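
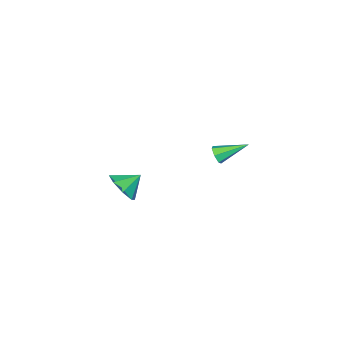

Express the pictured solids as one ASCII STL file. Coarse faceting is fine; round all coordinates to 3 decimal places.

solid 
facet normal 0.769 -0.302 -0.563
outer loop
vertex 5.007 3.173 4.337
vertex 4.405 3.127 3.539
vertex 4.983 3.833 3.95
endloop
endfacet
facet normal 0.041 0.507 0.861
outer loop
vertex 5.007 3.173 4.337
vertex 4.983 3.833 3.95
vertex 3.475 3.493 4.221
endloop
endfacet
facet normal 0.770 -0.303 -0.562
outer loop
vertex 4.983 3.833 3.95
vertex 4.405 3.127 3.539
vertex 4.621 4.079 3.322
endloop
endfacet
facet normal -0.126 0.897 0.424
outer loop
vertex 4.983 3.833 3.95
vertex 4.621 4.079 3.322
vertex 3.475 3.493 4.221
endloop
endfacet
facet normal 0.769 -0.303 -0.563
outer loop
vertex 4.621 4.079 3.322
vertex 4.405 3.127 3.539
vertex 4.132 3.768 2.822
endloop
endfacet
facet normal -0.491 0.869 -0.060
outer loop
vertex 4.621 4.079 3.322
vertex 4.132 3.768 2.822
vertex 3.475 3.493 4.221
endloop
endfacet
facet normal 0.769 -0.302 -0.563
outer loop
vertex 4.132 3.768 2.822
vertex 4.405 3.127 3.539
vertex 3.804 3.081 2.742
endloop
endfacet
facet normal -0.843 0.439 -0.310
outer loop
vertex 4.132 3.768 2.822
vertex 3.804 3.081 2.742
vertex 3.475 3.493 4.221
endloop
endfacet
facet normal 0.769 -0.302 -0.563
outer loop
vertex 3.804 3.081 2.742
vertex 4.405 3.127 3.539
vertex 3.828 2.421 3.129
endloop
endfacet
facet normal -0.974 -0.140 -0.178
outer loop
vertex 3.804 3.081 2.742
vertex 3.828 2.421 3.129
vertex 3.475 3.493 4.221
endloop
endfacet
facet normal 0.769 -0.302 -0.563
outer loop
vertex 3.828 2.421 3.129
vertex 4.405 3.127 3.539
vertex 4.19 2.175 3.756
endloop
endfacet
facet normal -0.808 -0.530 0.259
outer loop
vertex 3.828 2.421 3.129
vertex 4.19 2.175 3.756
vertex 3.475 3.493 4.221
endloop
endfacet
facet normal 0.769 -0.302 -0.563
outer loop
vertex 4.19 2.175 3.756
vertex 4.405 3.127 3.539
vertex 4.679 2.486 4.257
endloop
endfacet
facet normal -0.442 -0.502 0.743
outer loop
vertex 4.19 2.175 3.756
vertex 4.679 2.486 4.257
vertex 3.475 3.493 4.221
endloop
endfacet
facet normal 0.769 -0.302 -0.563
outer loop
vertex 4.679 2.486 4.257
vertex 4.405 3.127 3.539
vertex 5.007 3.173 4.337
endloop
endfacet
facet normal -0.090 -0.073 0.993
outer loop
vertex 4.679 2.486 4.257
vertex 5.007 3.173 4.337
vertex 3.475 3.493 4.221
endloop
endfacet
facet normal 0.703 -0.578 -0.413
outer loop
vertex -1.815 3.297 2.634
vertex -2.233 3.028 2.299
vertex -1.907 3.516 2.171
endloop
endfacet
facet normal 0.462 0.833 0.302
outer loop
vertex -1.815 3.297 2.634
vertex -1.907 3.516 2.171
vertex -3.527 4.092 3.061
endloop
endfacet
facet normal 0.702 -0.578 -0.416
outer loop
vertex -1.907 3.516 2.171
vertex -2.233 3.028 2.299
vertex -2.246 3.368 1.804
endloop
endfacet
facet normal 0.080 0.897 -0.435
outer loop
vertex -1.907 3.516 2.171
vertex -2.246 3.368 1.804
vertex -3.527 4.092 3.061
endloop
endfacet
facet normal 0.704 -0.577 -0.415
outer loop
vertex -2.246 3.368 1.804
vertex -2.233 3.028 2.299
vertex -2.574 2.964 1.809
endloop
endfacet
facet normal -0.512 0.407 -0.756
outer loop
vertex -2.246 3.368 1.804
vertex -2.574 2.964 1.809
vertex -3.527 4.092 3.061
endloop
endfacet
facet normal 0.703 -0.578 -0.414
outer loop
vertex -2.574 2.964 1.809
vertex -2.233 3.028 2.299
vertex -2.646 2.609 2.183
endloop
endfacet
facet normal -0.867 -0.267 -0.420
outer loop
vertex -2.574 2.964 1.809
vertex -2.646 2.609 2.183
vertex -3.527 4.092 3.061
endloop
endfacet
facet normal 0.703 -0.578 -0.415
outer loop
vertex -2.646 2.609 2.183
vertex -2.233 3.028 2.299
vertex -2.407 2.569 2.644
endloop
endfacet
facet normal -0.720 -0.617 0.320
outer loop
vertex -2.646 2.609 2.183
vertex -2.407 2.569 2.644
vertex -3.527 4.092 3.061
endloop
endfacet
facet normal 0.703 -0.578 -0.414
outer loop
vertex -2.407 2.569 2.644
vertex -2.233 3.028 2.299
vertex -2.037 2.875 2.845
endloop
endfacet
facet normal -0.179 -0.380 0.908
outer loop
vertex -2.407 2.569 2.644
vertex -2.037 2.875 2.845
vertex -3.527 4.092 3.061
endloop
endfacet
facet normal 0.704 -0.577 -0.414
outer loop
vertex -2.037 2.875 2.845
vertex -2.233 3.028 2.299
vertex -1.815 3.297 2.634
endloop
endfacet
facet normal 0.348 0.266 0.899
outer loop
vertex -2.037 2.875 2.845
vertex -1.815 3.297 2.634
vertex -3.527 4.092 3.061
endloop
endfacet

endsolid


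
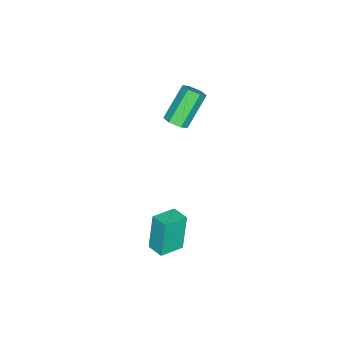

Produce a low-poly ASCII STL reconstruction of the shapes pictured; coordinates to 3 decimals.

solid 
facet normal -0.869 0.453 -0.198
outer loop
vertex 0.226 -2.387 0.748
vertex 0.58 -1.674 0.825
vertex 0.618 -2.393 -0.989
endloop
endfacet
facet normal -0.443 -0.891 -0.097
outer loop
vertex 1.6 -2.906 -0.765
vertex 0.226 -2.387 0.748
vertex 0.618 -2.393 -0.989
endloop
endfacet
facet normal -0.869 0.453 -0.198
outer loop
vertex 0.618 -2.393 -0.989
vertex 0.58 -1.674 0.825
vertex 0.972 -1.68 -0.911
endloop
endfacet
facet normal 0.221 -0.003 -0.975
outer loop
vertex 0.972 -1.68 -0.911
vertex 1.6 -2.906 -0.765
vertex 0.618 -2.393 -0.989
endloop
endfacet
facet normal -0.220 0.004 0.975
outer loop
vertex 0.226 -2.387 0.748
vertex 1.562 -2.187 1.049
vertex 0.58 -1.674 0.825
endloop
endfacet
facet normal -0.443 -0.891 -0.097
outer loop
vertex 1.208 -2.9 0.971
vertex 0.226 -2.387 0.748
vertex 1.6 -2.906 -0.765
endloop
endfacet
facet normal -0.220 0.003 0.975
outer loop
vertex 1.208 -2.9 0.971
vertex 1.562 -2.187 1.049
vertex 0.226 -2.387 0.748
endloop
endfacet
facet normal 0.443 0.891 0.097
outer loop
vertex 0.58 -1.674 0.825
vertex 1.562 -2.187 1.049
vertex 0.972 -1.68 -0.911
endloop
endfacet
facet normal 0.220 -0.004 -0.976
outer loop
vertex 1.954 -2.193 -0.688
vertex 1.6 -2.906 -0.765
vertex 0.972 -1.68 -0.911
endloop
endfacet
facet normal 0.443 0.891 0.097
outer loop
vertex 0.972 -1.68 -0.911
vertex 1.562 -2.187 1.049
vertex 1.954 -2.193 -0.688
endloop
endfacet
facet normal 0.869 -0.453 0.198
outer loop
vertex 1.954 -2.193 -0.688
vertex 1.208 -2.9 0.971
vertex 1.6 -2.906 -0.765
endloop
endfacet
facet normal 0.869 -0.453 0.198
outer loop
vertex 1.562 -2.187 1.049
vertex 1.208 -2.9 0.971
vertex 1.954 -2.193 -0.688
endloop
endfacet
facet normal 0.627 -0.203 -0.752
outer loop
vertex -3.066 -3.55 2.723
vertex -3.411 -3.953 2.544
vertex -3.47 -3.43 2.354
endloop
endfacet
facet normal 0.294 0.956 -0.011
outer loop
vertex -3.066 -3.55 2.723
vertex -3.47 -3.43 2.354
vertex -4.205 -3.183 4.094
endloop
endfacet
facet normal 0.294 0.956 -0.011
outer loop
vertex -4.205 -3.183 4.094
vertex -3.47 -3.43 2.354
vertex -4.609 -3.063 3.726
endloop
endfacet
facet normal -0.626 0.201 0.753
outer loop
vertex -4.205 -3.183 4.094
vertex -4.609 -3.063 3.726
vertex -4.549 -3.587 3.916
endloop
endfacet
facet normal 0.626 -0.203 -0.753
outer loop
vertex -3.47 -3.43 2.354
vertex -3.411 -3.953 2.544
vertex -3.815 -3.834 2.176
endloop
endfacet
facet normal -0.479 0.663 -0.575
outer loop
vertex -3.47 -3.43 2.354
vertex -3.815 -3.834 2.176
vertex -4.609 -3.063 3.726
endloop
endfacet
facet normal -0.479 0.663 -0.575
outer loop
vertex -4.609 -3.063 3.726
vertex -3.815 -3.834 2.176
vertex -4.954 -3.467 3.548
endloop
endfacet
facet normal -0.625 0.202 0.754
outer loop
vertex -4.609 -3.063 3.726
vertex -4.954 -3.467 3.548
vertex -4.549 -3.587 3.916
endloop
endfacet
facet normal 0.626 -0.202 -0.753
outer loop
vertex -3.815 -3.834 2.176
vertex -3.411 -3.953 2.544
vertex -3.755 -4.357 2.366
endloop
endfacet
facet normal -0.773 -0.293 -0.563
outer loop
vertex -3.815 -3.834 2.176
vertex -3.755 -4.357 2.366
vertex -4.954 -3.467 3.548
endloop
endfacet
facet normal -0.773 -0.292 -0.564
outer loop
vertex -4.954 -3.467 3.548
vertex -3.755 -4.357 2.366
vertex -4.894 -3.99 3.737
endloop
endfacet
facet normal -0.626 0.201 0.754
outer loop
vertex -4.954 -3.467 3.548
vertex -4.894 -3.99 3.737
vertex -4.549 -3.587 3.916
endloop
endfacet
facet normal 0.626 -0.201 -0.753
outer loop
vertex -3.755 -4.357 2.366
vertex -3.411 -3.953 2.544
vertex -3.351 -4.477 2.734
endloop
endfacet
facet normal -0.294 -0.956 0.011
outer loop
vertex -3.755 -4.357 2.366
vertex -3.351 -4.477 2.734
vertex -4.894 -3.99 3.737
endloop
endfacet
facet normal -0.294 -0.956 0.011
outer loop
vertex -4.894 -3.99 3.737
vertex -3.351 -4.477 2.734
vertex -4.49 -4.11 4.106
endloop
endfacet
facet normal -0.627 0.203 0.752
outer loop
vertex -4.894 -3.99 3.737
vertex -4.49 -4.11 4.106
vertex -4.549 -3.587 3.916
endloop
endfacet
facet normal 0.625 -0.202 -0.754
outer loop
vertex -3.351 -4.477 2.734
vertex -3.411 -3.953 2.544
vertex -3.006 -4.073 2.912
endloop
endfacet
facet normal 0.479 -0.663 0.575
outer loop
vertex -3.351 -4.477 2.734
vertex -3.006 -4.073 2.912
vertex -4.49 -4.11 4.106
endloop
endfacet
facet normal 0.479 -0.663 0.575
outer loop
vertex -4.49 -4.11 4.106
vertex -3.006 -4.073 2.912
vertex -4.145 -3.706 4.284
endloop
endfacet
facet normal -0.626 0.203 0.753
outer loop
vertex -4.49 -4.11 4.106
vertex -4.145 -3.706 4.284
vertex -4.549 -3.587 3.916
endloop
endfacet
facet normal 0.626 -0.201 -0.754
outer loop
vertex -3.006 -4.073 2.912
vertex -3.411 -3.953 2.544
vertex -3.066 -3.55 2.723
endloop
endfacet
facet normal 0.773 0.292 0.563
outer loop
vertex -3.006 -4.073 2.912
vertex -3.066 -3.55 2.723
vertex -4.145 -3.706 4.284
endloop
endfacet
facet normal 0.772 0.293 0.563
outer loop
vertex -4.145 -3.706 4.284
vertex -3.066 -3.55 2.723
vertex -4.205 -3.183 4.094
endloop
endfacet
facet normal -0.626 0.202 0.753
outer loop
vertex -4.145 -3.706 4.284
vertex -4.205 -3.183 4.094
vertex -4.549 -3.587 3.916
endloop
endfacet

endsolid


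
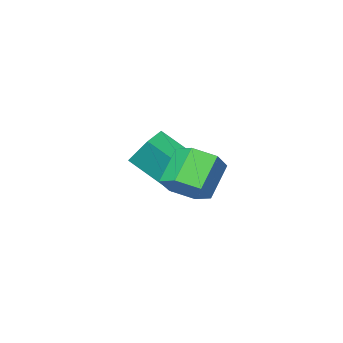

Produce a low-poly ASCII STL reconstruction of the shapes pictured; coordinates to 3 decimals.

solid 
facet normal 0.673 0.376 -0.637
outer loop
vertex 5.186 2.979 1.63
vertex 4.519 3.616 1.301
vertex 5.097 3.858 2.054
endloop
endfacet
facet normal 0.734 -0.233 0.638
outer loop
vertex 5.186 2.979 1.63
vertex 5.097 3.858 2.054
vertex 4.089 2.367 2.669
endloop
endfacet
facet normal 0.734 -0.233 0.638
outer loop
vertex 4.089 2.367 2.669
vertex 5.097 3.858 2.054
vertex 3.999 3.246 3.093
endloop
endfacet
facet normal -0.673 -0.376 0.637
outer loop
vertex 4.089 2.367 2.669
vertex 3.999 3.246 3.093
vertex 3.421 3.004 2.339
endloop
endfacet
facet normal 0.673 0.376 -0.637
outer loop
vertex 5.097 3.858 2.054
vertex 4.519 3.616 1.301
vertex 4.429 4.495 1.725
endloop
endfacet
facet normal 0.288 0.660 0.693
outer loop
vertex 5.097 3.858 2.054
vertex 4.429 4.495 1.725
vertex 3.999 3.246 3.093
endloop
endfacet
facet normal 0.288 0.661 0.693
outer loop
vertex 3.999 3.246 3.093
vertex 4.429 4.495 1.725
vertex 3.332 3.883 2.763
endloop
endfacet
facet normal -0.674 -0.375 0.637
outer loop
vertex 3.999 3.246 3.093
vertex 3.332 3.883 2.763
vertex 3.421 3.004 2.339
endloop
endfacet
facet normal 0.673 0.376 -0.637
outer loop
vertex 4.429 4.495 1.725
vertex 4.519 3.616 1.301
vertex 3.851 4.253 0.971
endloop
endfacet
facet normal -0.446 0.893 0.055
outer loop
vertex 4.429 4.495 1.725
vertex 3.851 4.253 0.971
vertex 3.332 3.883 2.763
endloop
endfacet
facet normal -0.446 0.893 0.055
outer loop
vertex 3.332 3.883 2.763
vertex 3.851 4.253 0.971
vertex 2.754 3.641 2.01
endloop
endfacet
facet normal -0.673 -0.376 0.637
outer loop
vertex 3.332 3.883 2.763
vertex 2.754 3.641 2.01
vertex 3.421 3.004 2.339
endloop
endfacet
facet normal 0.673 0.376 -0.637
outer loop
vertex 3.851 4.253 0.971
vertex 4.519 3.616 1.301
vertex 3.941 3.374 0.547
endloop
endfacet
facet normal -0.734 0.233 -0.638
outer loop
vertex 3.851 4.253 0.971
vertex 3.941 3.374 0.547
vertex 2.754 3.641 2.01
endloop
endfacet
facet normal -0.734 0.233 -0.638
outer loop
vertex 2.754 3.641 2.01
vertex 3.941 3.374 0.547
vertex 2.843 2.762 1.586
endloop
endfacet
facet normal -0.673 -0.376 0.637
outer loop
vertex 2.754 3.641 2.01
vertex 2.843 2.762 1.586
vertex 3.421 3.004 2.339
endloop
endfacet
facet normal 0.674 0.375 -0.637
outer loop
vertex 3.941 3.374 0.547
vertex 4.519 3.616 1.301
vertex 4.608 2.737 0.877
endloop
endfacet
facet normal -0.288 -0.661 -0.693
outer loop
vertex 3.941 3.374 0.547
vertex 4.608 2.737 0.877
vertex 2.843 2.762 1.586
endloop
endfacet
facet normal -0.288 -0.660 -0.694
outer loop
vertex 2.843 2.762 1.586
vertex 4.608 2.737 0.877
vertex 3.511 2.125 1.915
endloop
endfacet
facet normal -0.673 -0.376 0.637
outer loop
vertex 2.843 2.762 1.586
vertex 3.511 2.125 1.915
vertex 3.421 3.004 2.339
endloop
endfacet
facet normal 0.673 0.376 -0.637
outer loop
vertex 4.608 2.737 0.877
vertex 4.519 3.616 1.301
vertex 5.186 2.979 1.63
endloop
endfacet
facet normal 0.446 -0.893 -0.055
outer loop
vertex 4.608 2.737 0.877
vertex 5.186 2.979 1.63
vertex 3.511 2.125 1.915
endloop
endfacet
facet normal 0.446 -0.893 -0.055
outer loop
vertex 3.511 2.125 1.915
vertex 5.186 2.979 1.63
vertex 4.089 2.367 2.669
endloop
endfacet
facet normal -0.673 -0.376 0.637
outer loop
vertex 3.511 2.125 1.915
vertex 4.089 2.367 2.669
vertex 3.421 3.004 2.339
endloop
endfacet
facet normal -0.880 -0.466 0.096
outer loop
vertex 2.733 -0.724 1.902
vertex 1.786 0.807 0.655
vertex 3.048 -1.587 0.604
endloop
endfacet
facet normal 0.433 -0.699 0.570
outer loop
vertex 3.954 -1.107 0.505
vertex 2.733 -0.724 1.902
vertex 3.048 -1.587 0.604
endloop
endfacet
facet normal -0.880 -0.466 0.096
outer loop
vertex 3.048 -1.587 0.604
vertex 1.786 0.807 0.655
vertex 2.101 -0.055 -0.643
endloop
endfacet
facet normal 0.198 -0.542 -0.817
outer loop
vertex 2.101 -0.055 -0.643
vertex 3.954 -1.107 0.505
vertex 3.048 -1.587 0.604
endloop
endfacet
facet normal -0.198 0.542 0.816
outer loop
vertex 2.733 -0.724 1.902
vertex 2.692 1.287 0.556
vertex 1.786 0.807 0.655
endloop
endfacet
facet normal 0.432 -0.699 0.569
outer loop
vertex 3.639 -0.245 1.803
vertex 2.733 -0.724 1.902
vertex 3.954 -1.107 0.505
endloop
endfacet
facet normal -0.198 0.542 0.817
outer loop
vertex 3.639 -0.245 1.803
vertex 2.692 1.287 0.556
vertex 2.733 -0.724 1.902
endloop
endfacet
facet normal -0.433 0.699 -0.569
outer loop
vertex 1.786 0.807 0.655
vertex 2.692 1.287 0.556
vertex 2.101 -0.055 -0.643
endloop
endfacet
facet normal 0.198 -0.543 -0.816
outer loop
vertex 3.007 0.424 -0.742
vertex 3.954 -1.107 0.505
vertex 2.101 -0.055 -0.643
endloop
endfacet
facet normal -0.432 0.699 -0.570
outer loop
vertex 2.101 -0.055 -0.643
vertex 2.692 1.287 0.556
vertex 3.007 0.424 -0.742
endloop
endfacet
facet normal 0.880 0.466 -0.096
outer loop
vertex 3.007 0.424 -0.742
vertex 3.639 -0.245 1.803
vertex 3.954 -1.107 0.505
endloop
endfacet
facet normal 0.880 0.466 -0.096
outer loop
vertex 2.692 1.287 0.556
vertex 3.639 -0.245 1.803
vertex 3.007 0.424 -0.742
endloop
endfacet

endsolid


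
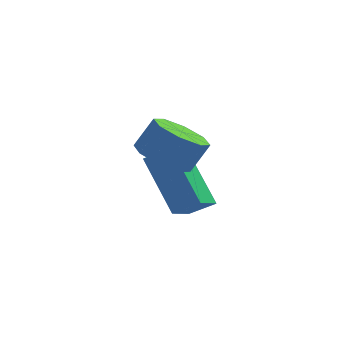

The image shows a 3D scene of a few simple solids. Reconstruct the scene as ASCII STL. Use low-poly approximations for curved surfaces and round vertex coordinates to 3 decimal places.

solid 
facet normal -0.390 0.590 0.707
outer loop
vertex -3.717 -1.611 2.286
vertex -2.946 -1.609 2.71
vertex -3.245 -0.263 1.421
endloop
endfacet
facet normal -0.876 -0.002 -0.481
outer loop
vertex -2.434 -1.491 -0.05
vertex -3.717 -1.611 2.286
vertex -3.245 -0.263 1.421
endloop
endfacet
facet normal -0.389 0.590 0.707
outer loop
vertex -3.245 -0.263 1.421
vertex -2.946 -1.609 2.71
vertex -2.474 -0.261 1.844
endloop
endfacet
facet normal 0.282 0.807 -0.518
outer loop
vertex -2.474 -0.261 1.844
vertex -2.434 -1.491 -0.05
vertex -3.245 -0.263 1.421
endloop
endfacet
facet normal -0.283 -0.807 0.518
outer loop
vertex -3.717 -1.611 2.286
vertex -2.135 -2.837 1.239
vertex -2.946 -1.609 2.71
endloop
endfacet
facet normal -0.876 -0.002 -0.481
outer loop
vertex -2.906 -2.839 0.816
vertex -3.717 -1.611 2.286
vertex -2.434 -1.491 -0.05
endloop
endfacet
facet normal -0.282 -0.807 0.518
outer loop
vertex -2.906 -2.839 0.816
vertex -2.135 -2.837 1.239
vertex -3.717 -1.611 2.286
endloop
endfacet
facet normal 0.877 0.002 0.481
outer loop
vertex -2.946 -1.609 2.71
vertex -2.135 -2.837 1.239
vertex -2.474 -0.261 1.844
endloop
endfacet
facet normal 0.283 0.807 -0.518
outer loop
vertex -1.663 -1.489 0.374
vertex -2.434 -1.491 -0.05
vertex -2.474 -0.261 1.844
endloop
endfacet
facet normal 0.876 0.002 0.482
outer loop
vertex -2.474 -0.261 1.844
vertex -2.135 -2.837 1.239
vertex -1.663 -1.489 0.374
endloop
endfacet
facet normal 0.390 -0.590 -0.707
outer loop
vertex -1.663 -1.489 0.374
vertex -2.906 -2.839 0.816
vertex -2.434 -1.491 -0.05
endloop
endfacet
facet normal 0.389 -0.590 -0.707
outer loop
vertex -2.135 -2.837 1.239
vertex -2.906 -2.839 0.816
vertex -1.663 -1.489 0.374
endloop
endfacet
facet normal -0.498 -0.219 -0.839
outer loop
vertex -2.417 -3.344 2.799
vertex -3.177 -3.156 3.201
vertex -2.59 -2.697 2.733
endloop
endfacet
facet normal 0.828 0.167 -0.535
outer loop
vertex -2.417 -3.344 2.799
vertex -2.59 -2.697 2.733
vertex -1.884 -3.112 3.697
endloop
endfacet
facet normal 0.828 0.165 -0.535
outer loop
vertex -1.884 -3.112 3.697
vertex -2.59 -2.697 2.733
vertex -2.056 -2.464 3.631
endloop
endfacet
facet normal 0.498 0.218 0.839
outer loop
vertex -1.884 -3.112 3.697
vertex -2.056 -2.464 3.631
vertex -2.643 -2.924 4.099
endloop
endfacet
facet normal -0.499 -0.217 -0.839
outer loop
vertex -2.59 -2.697 2.733
vertex -3.177 -3.156 3.201
vertex -3.106 -2.318 2.942
endloop
endfacet
facet normal 0.405 0.798 -0.448
outer loop
vertex -2.59 -2.697 2.733
vertex -3.106 -2.318 2.942
vertex -2.056 -2.464 3.631
endloop
endfacet
facet normal 0.404 0.799 -0.446
outer loop
vertex -2.056 -2.464 3.631
vertex -3.106 -2.318 2.942
vertex -2.573 -2.086 3.84
endloop
endfacet
facet normal 0.498 0.218 0.839
outer loop
vertex -2.056 -2.464 3.631
vertex -2.573 -2.086 3.84
vertex -2.643 -2.924 4.099
endloop
endfacet
facet normal -0.499 -0.217 -0.839
outer loop
vertex -3.106 -2.318 2.942
vertex -3.177 -3.156 3.201
vertex -3.664 -2.43 3.303
endloop
endfacet
facet normal -0.256 0.962 -0.097
outer loop
vertex -3.106 -2.318 2.942
vertex -3.664 -2.43 3.303
vertex -2.573 -2.086 3.84
endloop
endfacet
facet normal -0.256 0.962 -0.096
outer loop
vertex -2.573 -2.086 3.84
vertex -3.664 -2.43 3.303
vertex -3.13 -2.198 4.201
endloop
endfacet
facet normal 0.500 0.217 0.838
outer loop
vertex -2.573 -2.086 3.84
vertex -3.13 -2.198 4.201
vertex -2.643 -2.924 4.099
endloop
endfacet
facet normal -0.498 -0.216 -0.840
outer loop
vertex -3.664 -2.43 3.303
vertex -3.177 -3.156 3.201
vertex -3.936 -2.968 3.603
endloop
endfacet
facet normal -0.767 0.561 0.311
outer loop
vertex -3.664 -2.43 3.303
vertex -3.936 -2.968 3.603
vertex -3.13 -2.198 4.201
endloop
endfacet
facet normal -0.767 0.562 0.310
outer loop
vertex -3.13 -2.198 4.201
vertex -3.936 -2.968 3.603
vertex -3.403 -2.736 4.501
endloop
endfacet
facet normal 0.498 0.216 0.840
outer loop
vertex -3.13 -2.198 4.201
vertex -3.403 -2.736 4.501
vertex -2.643 -2.924 4.099
endloop
endfacet
facet normal -0.498 -0.218 -0.839
outer loop
vertex -3.936 -2.968 3.603
vertex -3.177 -3.156 3.201
vertex -3.764 -3.616 3.669
endloop
endfacet
facet normal -0.829 -0.166 0.535
outer loop
vertex -3.936 -2.968 3.603
vertex -3.764 -3.616 3.669
vertex -3.403 -2.736 4.501
endloop
endfacet
facet normal -0.828 -0.167 0.536
outer loop
vertex -3.403 -2.736 4.501
vertex -3.764 -3.616 3.669
vertex -3.23 -3.383 4.567
endloop
endfacet
facet normal 0.498 0.219 0.839
outer loop
vertex -3.403 -2.736 4.501
vertex -3.23 -3.383 4.567
vertex -2.643 -2.924 4.099
endloop
endfacet
facet normal -0.498 -0.218 -0.839
outer loop
vertex -3.764 -3.616 3.669
vertex -3.177 -3.156 3.201
vertex -3.247 -3.994 3.46
endloop
endfacet
facet normal -0.403 -0.799 0.447
outer loop
vertex -3.764 -3.616 3.669
vertex -3.247 -3.994 3.46
vertex -3.23 -3.383 4.567
endloop
endfacet
facet normal -0.405 -0.798 0.447
outer loop
vertex -3.23 -3.383 4.567
vertex -3.247 -3.994 3.46
vertex -2.714 -3.762 4.358
endloop
endfacet
facet normal 0.499 0.217 0.839
outer loop
vertex -3.23 -3.383 4.567
vertex -2.714 -3.762 4.358
vertex -2.643 -2.924 4.099
endloop
endfacet
facet normal -0.500 -0.217 -0.838
outer loop
vertex -3.247 -3.994 3.46
vertex -3.177 -3.156 3.201
vertex -2.69 -3.882 3.099
endloop
endfacet
facet normal 0.256 -0.962 0.097
outer loop
vertex -3.247 -3.994 3.46
vertex -2.69 -3.882 3.099
vertex -2.714 -3.762 4.358
endloop
endfacet
facet normal 0.256 -0.962 0.097
outer loop
vertex -2.714 -3.762 4.358
vertex -2.69 -3.882 3.099
vertex -2.156 -3.65 3.997
endloop
endfacet
facet normal 0.499 0.217 0.839
outer loop
vertex -2.714 -3.762 4.358
vertex -2.156 -3.65 3.997
vertex -2.643 -2.924 4.099
endloop
endfacet
facet normal -0.498 -0.216 -0.840
outer loop
vertex -2.69 -3.882 3.099
vertex -3.177 -3.156 3.201
vertex -2.417 -3.344 2.799
endloop
endfacet
facet normal 0.767 -0.562 -0.311
outer loop
vertex -2.69 -3.882 3.099
vertex -2.417 -3.344 2.799
vertex -2.156 -3.65 3.997
endloop
endfacet
facet normal 0.767 -0.561 -0.310
outer loop
vertex -2.156 -3.65 3.997
vertex -2.417 -3.344 2.799
vertex -1.884 -3.112 3.697
endloop
endfacet
facet normal 0.498 0.216 0.840
outer loop
vertex -2.156 -3.65 3.997
vertex -1.884 -3.112 3.697
vertex -2.643 -2.924 4.099
endloop
endfacet

endsolid


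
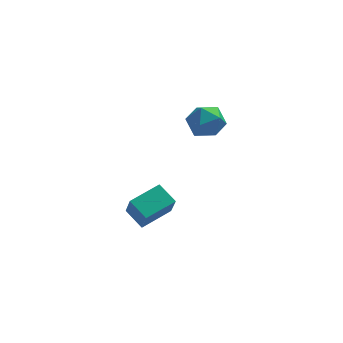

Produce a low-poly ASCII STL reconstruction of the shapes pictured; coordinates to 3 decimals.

solid 
facet normal 0.404 0.006 0.915
outer loop
vertex 1.622 -1.316 2.188
vertex 0.992 -1.718 2.469
vertex 1.628 -2.115 2.191
endloop
endfacet
facet normal 0.911 0.008 0.412
outer loop
vertex 1.622 -1.316 2.188
vertex 1.628 -2.115 2.191
vertex 1.91 -1.716 1.559
endloop
endfacet
facet normal 0.813 0.583 0.001
outer loop
vertex 1.622 -1.316 2.188
vertex 1.91 -1.716 1.559
vertex 1.449 -1.073 1.446
endloop
endfacet
facet normal 0.246 0.937 0.249
outer loop
vertex 1.622 -1.316 2.188
vertex 1.449 -1.073 1.446
vertex 0.882 -1.074 2.009
endloop
endfacet
facet normal -0.007 0.580 0.814
outer loop
vertex 1.622 -1.316 2.188
vertex 0.882 -1.074 2.009
vertex 0.992 -1.718 2.469
endloop
endfacet
facet normal 0.821 -0.572 0.005
outer loop
vertex 1.91 -1.716 1.559
vertex 1.628 -2.115 2.191
vertex 1.458 -2.366 1.451
endloop
endfacet
facet normal -0.000 -0.574 0.819
outer loop
vertex 1.628 -2.115 2.191
vertex 0.992 -1.718 2.469
vertex 0.891 -2.367 2.014
endloop
endfacet
facet normal -0.667 0.355 0.656
outer loop
vertex 0.992 -1.718 2.469
vertex 0.882 -1.074 2.009
vertex 0.43 -1.724 1.901
endloop
endfacet
facet normal -0.257 0.932 -0.257
outer loop
vertex 0.882 -1.074 2.009
vertex 1.449 -1.073 1.446
vertex 0.712 -1.325 1.269
endloop
endfacet
facet normal 0.662 0.359 -0.658
outer loop
vertex 1.449 -1.073 1.446
vertex 1.91 -1.716 1.559
vertex 1.348 -1.722 0.991
endloop
endfacet
facet normal -0.246 -0.937 -0.249
outer loop
vertex 0.718 -2.124 1.272
vertex 1.458 -2.366 1.451
vertex 0.891 -2.367 2.014
endloop
endfacet
facet normal -0.813 -0.583 -0.001
outer loop
vertex 0.718 -2.124 1.272
vertex 0.891 -2.367 2.014
vertex 0.43 -1.724 1.901
endloop
endfacet
facet normal -0.911 -0.008 -0.412
outer loop
vertex 0.718 -2.124 1.272
vertex 0.43 -1.724 1.901
vertex 0.712 -1.325 1.269
endloop
endfacet
facet normal -0.404 -0.006 -0.915
outer loop
vertex 0.718 -2.124 1.272
vertex 0.712 -1.325 1.269
vertex 1.348 -1.722 0.991
endloop
endfacet
facet normal 0.007 -0.580 -0.814
outer loop
vertex 0.718 -2.124 1.272
vertex 1.348 -1.722 0.991
vertex 1.458 -2.366 1.451
endloop
endfacet
facet normal 0.257 -0.932 0.257
outer loop
vertex 0.891 -2.367 2.014
vertex 1.458 -2.366 1.451
vertex 1.628 -2.115 2.191
endloop
endfacet
facet normal -0.662 -0.359 0.658
outer loop
vertex 0.43 -1.724 1.901
vertex 0.891 -2.367 2.014
vertex 0.992 -1.718 2.469
endloop
endfacet
facet normal -0.821 0.572 -0.005
outer loop
vertex 0.712 -1.325 1.269
vertex 0.43 -1.724 1.901
vertex 0.882 -1.074 2.009
endloop
endfacet
facet normal 0.000 0.574 -0.819
outer loop
vertex 1.348 -1.722 0.991
vertex 0.712 -1.325 1.269
vertex 1.449 -1.073 1.446
endloop
endfacet
facet normal 0.667 -0.355 -0.656
outer loop
vertex 1.458 -2.366 1.451
vertex 1.348 -1.722 0.991
vertex 1.91 -1.716 1.559
endloop
endfacet
facet normal -0.568 0.687 0.453
outer loop
vertex -1.617 -2.269 -2.128
vertex -0.5 -1.521 -1.863
vertex -1.75 -1.713 -3.137
endloop
endfacet
facet normal -0.815 -0.546 -0.193
outer loop
vertex -1.2 -2.379 -3.577
vertex -1.617 -2.269 -2.128
vertex -1.75 -1.713 -3.137
endloop
endfacet
facet normal -0.568 0.687 0.454
outer loop
vertex -1.75 -1.713 -3.137
vertex -0.5 -1.521 -1.863
vertex -0.634 -0.965 -2.872
endloop
endfacet
facet normal -0.115 0.480 -0.870
outer loop
vertex -0.634 -0.965 -2.872
vertex -1.2 -2.379 -3.577
vertex -1.75 -1.713 -3.137
endloop
endfacet
facet normal 0.115 -0.480 0.870
outer loop
vertex -1.617 -2.269 -2.128
vertex 0.05 -2.187 -2.303
vertex -0.5 -1.521 -1.863
endloop
endfacet
facet normal -0.815 -0.547 -0.193
outer loop
vertex -1.066 -2.935 -2.568
vertex -1.617 -2.269 -2.128
vertex -1.2 -2.379 -3.577
endloop
endfacet
facet normal 0.115 -0.480 0.870
outer loop
vertex -1.066 -2.935 -2.568
vertex 0.05 -2.187 -2.303
vertex -1.617 -2.269 -2.128
endloop
endfacet
facet normal 0.815 0.546 0.193
outer loop
vertex -0.5 -1.521 -1.863
vertex 0.05 -2.187 -2.303
vertex -0.634 -0.965 -2.872
endloop
endfacet
facet normal -0.115 0.480 -0.870
outer loop
vertex -0.083 -1.631 -3.312
vertex -1.2 -2.379 -3.577
vertex -0.634 -0.965 -2.872
endloop
endfacet
facet normal 0.815 0.546 0.194
outer loop
vertex -0.634 -0.965 -2.872
vertex 0.05 -2.187 -2.303
vertex -0.083 -1.631 -3.312
endloop
endfacet
facet normal 0.568 -0.687 -0.454
outer loop
vertex -0.083 -1.631 -3.312
vertex -1.066 -2.935 -2.568
vertex -1.2 -2.379 -3.577
endloop
endfacet
facet normal 0.568 -0.687 -0.453
outer loop
vertex 0.05 -2.187 -2.303
vertex -1.066 -2.935 -2.568
vertex -0.083 -1.631 -3.312
endloop
endfacet

endsolid


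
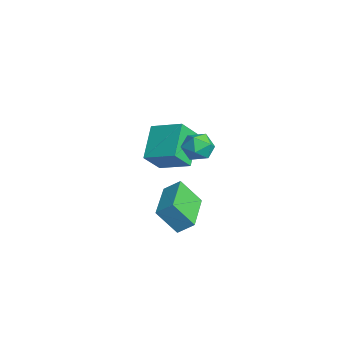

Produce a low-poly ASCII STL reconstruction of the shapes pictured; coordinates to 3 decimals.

solid 
facet normal 0.159 0.870 0.466
outer loop
vertex -0.329 2.162 2.749
vertex -0.586 1.847 3.425
vertex 0.179 1.808 3.237
endloop
endfacet
facet normal 0.618 0.783 -0.075
outer loop
vertex -0.329 2.162 2.749
vertex 0.179 1.808 3.237
vertex 0.233 1.691 2.459
endloop
endfacet
facet normal 0.238 0.699 -0.674
outer loop
vertex -0.329 2.162 2.749
vertex 0.233 1.691 2.459
vertex -0.498 1.658 2.166
endloop
endfacet
facet normal -0.455 0.735 -0.503
outer loop
vertex -0.329 2.162 2.749
vertex -0.498 1.658 2.166
vertex -1.004 1.754 2.763
endloop
endfacet
facet normal -0.504 0.840 0.200
outer loop
vertex -0.329 2.162 2.749
vertex -1.004 1.754 2.763
vertex -0.586 1.847 3.425
endloop
endfacet
facet normal 0.983 0.181 0.041
outer loop
vertex 0.233 1.691 2.459
vertex 0.179 1.808 3.237
vertex 0.324 1.086 2.957
endloop
endfacet
facet normal 0.241 0.324 0.915
outer loop
vertex 0.179 1.808 3.237
vertex -0.586 1.847 3.425
vertex -0.182 1.182 3.554
endloop
endfacet
facet normal -0.830 0.275 0.485
outer loop
vertex -0.586 1.847 3.425
vertex -1.004 1.754 2.763
vertex -0.913 1.149 3.261
endloop
endfacet
facet normal -0.751 0.102 -0.653
outer loop
vertex -1.004 1.754 2.763
vertex -0.498 1.658 2.166
vertex -0.859 1.032 2.483
endloop
endfacet
facet normal 0.370 0.045 -0.928
outer loop
vertex -0.498 1.658 2.166
vertex 0.233 1.691 2.459
vertex -0.094 0.993 2.295
endloop
endfacet
facet normal 0.455 -0.735 0.503
outer loop
vertex -0.351 0.678 2.971
vertex 0.324 1.086 2.957
vertex -0.182 1.182 3.554
endloop
endfacet
facet normal -0.238 -0.699 0.674
outer loop
vertex -0.351 0.678 2.971
vertex -0.182 1.182 3.554
vertex -0.913 1.149 3.261
endloop
endfacet
facet normal -0.618 -0.783 0.075
outer loop
vertex -0.351 0.678 2.971
vertex -0.913 1.149 3.261
vertex -0.859 1.032 2.483
endloop
endfacet
facet normal -0.159 -0.870 -0.466
outer loop
vertex -0.351 0.678 2.971
vertex -0.859 1.032 2.483
vertex -0.094 0.993 2.295
endloop
endfacet
facet normal 0.504 -0.840 -0.200
outer loop
vertex -0.351 0.678 2.971
vertex -0.094 0.993 2.295
vertex 0.324 1.086 2.957
endloop
endfacet
facet normal 0.751 -0.102 0.653
outer loop
vertex -0.182 1.182 3.554
vertex 0.324 1.086 2.957
vertex 0.179 1.808 3.237
endloop
endfacet
facet normal -0.370 -0.045 0.928
outer loop
vertex -0.913 1.149 3.261
vertex -0.182 1.182 3.554
vertex -0.586 1.847 3.425
endloop
endfacet
facet normal -0.983 -0.181 -0.041
outer loop
vertex -0.859 1.032 2.483
vertex -0.913 1.149 3.261
vertex -1.004 1.754 2.763
endloop
endfacet
facet normal -0.241 -0.324 -0.915
outer loop
vertex -0.094 0.993 2.295
vertex -0.859 1.032 2.483
vertex -0.498 1.658 2.166
endloop
endfacet
facet normal 0.830 -0.275 -0.485
outer loop
vertex 0.324 1.086 2.957
vertex -0.094 0.993 2.295
vertex 0.233 1.691 2.459
endloop
endfacet
facet normal -0.646 -0.682 -0.341
outer loop
vertex -2.266 -0.376 1.369
vertex -3.607 0.355 2.448
vertex -2.607 0.433 0.397
endloop
endfacet
facet normal 0.717 -0.391 -0.577
outer loop
vertex -1.593 1.505 0.932
vertex -2.266 -0.376 1.369
vertex -2.607 0.433 0.397
endloop
endfacet
facet normal -0.646 -0.683 -0.341
outer loop
vertex -2.607 0.433 0.397
vertex -3.607 0.355 2.448
vertex -3.949 1.164 1.476
endloop
endfacet
facet normal -0.261 0.617 -0.742
outer loop
vertex -3.949 1.164 1.476
vertex -1.593 1.505 0.932
vertex -2.607 0.433 0.397
endloop
endfacet
facet normal 0.261 -0.617 0.742
outer loop
vertex -2.266 -0.376 1.369
vertex -2.593 1.427 2.983
vertex -3.607 0.355 2.448
endloop
endfacet
facet normal 0.717 -0.391 -0.577
outer loop
vertex -1.251 0.696 1.904
vertex -2.266 -0.376 1.369
vertex -1.593 1.505 0.932
endloop
endfacet
facet normal 0.261 -0.617 0.742
outer loop
vertex -1.251 0.696 1.904
vertex -2.593 1.427 2.983
vertex -2.266 -0.376 1.369
endloop
endfacet
facet normal -0.717 0.390 0.577
outer loop
vertex -3.607 0.355 2.448
vertex -2.593 1.427 2.983
vertex -3.949 1.164 1.476
endloop
endfacet
facet normal -0.261 0.617 -0.742
outer loop
vertex -2.934 2.236 2.011
vertex -1.593 1.505 0.932
vertex -3.949 1.164 1.476
endloop
endfacet
facet normal -0.717 0.391 0.577
outer loop
vertex -3.949 1.164 1.476
vertex -2.593 1.427 2.983
vertex -2.934 2.236 2.011
endloop
endfacet
facet normal 0.646 0.683 0.341
outer loop
vertex -2.934 2.236 2.011
vertex -1.251 0.696 1.904
vertex -1.593 1.505 0.932
endloop
endfacet
facet normal 0.646 0.683 0.341
outer loop
vertex -2.593 1.427 2.983
vertex -1.251 0.696 1.904
vertex -2.934 2.236 2.011
endloop
endfacet
facet normal -0.903 0.429 0.029
outer loop
vertex 0.423 -0.287 1.065
vertex 0.738 0.339 1.614
vertex 0.77 0.518 -0.052
endloop
endfacet
facet normal -0.354 -0.703 -0.617
outer loop
vertex 2.702 -0.399 -0.114
vertex 0.423 -0.287 1.065
vertex 0.77 0.518 -0.052
endloop
endfacet
facet normal -0.903 0.428 0.029
outer loop
vertex 0.77 0.518 -0.052
vertex 0.738 0.339 1.614
vertex 1.084 1.144 0.497
endloop
endfacet
facet normal 0.244 0.567 -0.786
outer loop
vertex 1.084 1.144 0.497
vertex 2.702 -0.399 -0.114
vertex 0.77 0.518 -0.052
endloop
endfacet
facet normal -0.244 -0.567 0.787
outer loop
vertex 0.423 -0.287 1.065
vertex 2.67 -0.578 1.552
vertex 0.738 0.339 1.614
endloop
endfacet
facet normal -0.354 -0.704 -0.617
outer loop
vertex 2.356 -1.204 1.003
vertex 0.423 -0.287 1.065
vertex 2.702 -0.399 -0.114
endloop
endfacet
facet normal -0.244 -0.567 0.786
outer loop
vertex 2.356 -1.204 1.003
vertex 2.67 -0.578 1.552
vertex 0.423 -0.287 1.065
endloop
endfacet
facet normal 0.354 0.703 0.617
outer loop
vertex 0.738 0.339 1.614
vertex 2.67 -0.578 1.552
vertex 1.084 1.144 0.497
endloop
endfacet
facet normal 0.244 0.567 -0.787
outer loop
vertex 3.017 0.227 0.435
vertex 2.702 -0.399 -0.114
vertex 1.084 1.144 0.497
endloop
endfacet
facet normal 0.353 0.703 0.617
outer loop
vertex 1.084 1.144 0.497
vertex 2.67 -0.578 1.552
vertex 3.017 0.227 0.435
endloop
endfacet
facet normal 0.903 -0.429 -0.029
outer loop
vertex 3.017 0.227 0.435
vertex 2.356 -1.204 1.003
vertex 2.702 -0.399 -0.114
endloop
endfacet
facet normal 0.903 -0.428 -0.028
outer loop
vertex 2.67 -0.578 1.552
vertex 2.356 -1.204 1.003
vertex 3.017 0.227 0.435
endloop
endfacet

endsolid


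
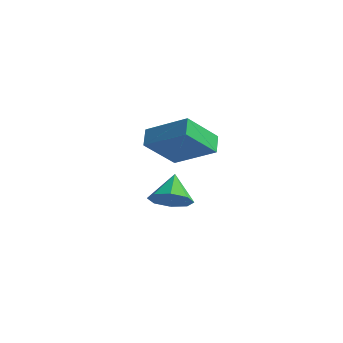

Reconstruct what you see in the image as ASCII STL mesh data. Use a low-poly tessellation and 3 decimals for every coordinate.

solid 
facet normal -0.476 0.638 0.605
outer loop
vertex 3.376 -2.576 4.588
vertex 3.677 -1.101 3.271
vertex 1.575 -3.039 3.658
endloop
endfacet
facet normal -0.151 -0.737 0.659
outer loop
vertex 2.023 -3.639 3.089
vertex 3.376 -2.576 4.588
vertex 1.575 -3.039 3.658
endloop
endfacet
facet normal -0.477 0.638 0.605
outer loop
vertex 1.575 -3.039 3.658
vertex 3.677 -1.101 3.271
vertex 1.876 -1.565 2.341
endloop
endfacet
facet normal -0.866 -0.223 -0.447
outer loop
vertex 1.876 -1.565 2.341
vertex 2.023 -3.639 3.089
vertex 1.575 -3.039 3.658
endloop
endfacet
facet normal 0.866 0.223 0.447
outer loop
vertex 3.376 -2.576 4.588
vertex 4.125 -1.701 2.702
vertex 3.677 -1.101 3.271
endloop
endfacet
facet normal -0.150 -0.738 0.658
outer loop
vertex 3.824 -3.175 4.019
vertex 3.376 -2.576 4.588
vertex 2.023 -3.639 3.089
endloop
endfacet
facet normal 0.866 0.223 0.447
outer loop
vertex 3.824 -3.175 4.019
vertex 4.125 -1.701 2.702
vertex 3.376 -2.576 4.588
endloop
endfacet
facet normal 0.150 0.737 -0.659
outer loop
vertex 3.677 -1.101 3.271
vertex 4.125 -1.701 2.702
vertex 1.876 -1.565 2.341
endloop
endfacet
facet normal -0.866 -0.223 -0.447
outer loop
vertex 2.324 -2.164 1.772
vertex 2.023 -3.639 3.089
vertex 1.876 -1.565 2.341
endloop
endfacet
facet normal 0.150 0.738 -0.658
outer loop
vertex 1.876 -1.565 2.341
vertex 4.125 -1.701 2.702
vertex 2.324 -2.164 1.772
endloop
endfacet
facet normal 0.477 -0.638 -0.605
outer loop
vertex 2.324 -2.164 1.772
vertex 3.824 -3.175 4.019
vertex 2.023 -3.639 3.089
endloop
endfacet
facet normal 0.476 -0.638 -0.605
outer loop
vertex 4.125 -1.701 2.702
vertex 3.824 -3.175 4.019
vertex 2.324 -2.164 1.772
endloop
endfacet
facet normal 0.371 -0.592 -0.716
outer loop
vertex 1.197 0.307 -1.56
vertex 0.412 -0.289 -1.474
vertex 0.629 0.507 -2.02
endloop
endfacet
facet normal 0.278 0.958 0.073
outer loop
vertex 1.197 0.307 -1.56
vertex 0.629 0.507 -2.02
vertex -0.152 0.609 -0.386
endloop
endfacet
facet normal 0.371 -0.592 -0.716
outer loop
vertex 0.629 0.507 -2.02
vertex 0.412 -0.289 -1.474
vertex -0.066 0.241 -2.16
endloop
endfacet
facet normal -0.313 0.927 -0.207
outer loop
vertex 0.629 0.507 -2.02
vertex -0.066 0.241 -2.16
vertex -0.152 0.609 -0.386
endloop
endfacet
facet normal 0.372 -0.591 -0.716
outer loop
vertex -0.066 0.241 -2.16
vertex 0.412 -0.289 -1.474
vertex -0.481 -0.337 -1.898
endloop
endfacet
facet normal -0.834 0.531 -0.151
outer loop
vertex -0.066 0.241 -2.16
vertex -0.481 -0.337 -1.898
vertex -0.152 0.609 -0.386
endloop
endfacet
facet normal 0.372 -0.592 -0.716
outer loop
vertex -0.481 -0.337 -1.898
vertex 0.412 -0.289 -1.474
vertex -0.373 -0.886 -1.388
endloop
endfacet
facet normal -0.978 0.003 0.211
outer loop
vertex -0.481 -0.337 -1.898
vertex -0.373 -0.886 -1.388
vertex -0.152 0.609 -0.386
endloop
endfacet
facet normal 0.371 -0.591 -0.716
outer loop
vertex -0.373 -0.886 -1.388
vertex 0.412 -0.289 -1.474
vertex 0.195 -1.086 -0.928
endloop
endfacet
facet normal -0.661 -0.348 0.665
outer loop
vertex -0.373 -0.886 -1.388
vertex 0.195 -1.086 -0.928
vertex -0.152 0.609 -0.386
endloop
endfacet
facet normal 0.371 -0.591 -0.716
outer loop
vertex 0.195 -1.086 -0.928
vertex 0.412 -0.289 -1.474
vertex 0.89 -0.82 -0.788
endloop
endfacet
facet normal -0.069 -0.317 0.946
outer loop
vertex 0.195 -1.086 -0.928
vertex 0.89 -0.82 -0.788
vertex -0.152 0.609 -0.386
endloop
endfacet
facet normal 0.371 -0.591 -0.716
outer loop
vertex 0.89 -0.82 -0.788
vertex 0.412 -0.289 -1.474
vertex 1.305 -0.242 -1.05
endloop
endfacet
facet normal 0.451 0.079 0.889
outer loop
vertex 0.89 -0.82 -0.788
vertex 1.305 -0.242 -1.05
vertex -0.152 0.609 -0.386
endloop
endfacet
facet normal 0.371 -0.592 -0.716
outer loop
vertex 1.305 -0.242 -1.05
vertex 0.412 -0.289 -1.474
vertex 1.197 0.307 -1.56
endloop
endfacet
facet normal 0.595 0.607 0.527
outer loop
vertex 1.305 -0.242 -1.05
vertex 1.197 0.307 -1.56
vertex -0.152 0.609 -0.386
endloop
endfacet

endsolid


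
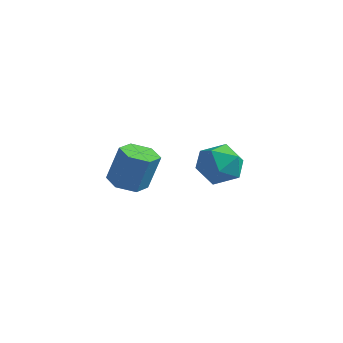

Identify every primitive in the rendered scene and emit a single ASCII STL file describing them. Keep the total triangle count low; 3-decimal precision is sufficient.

solid 
facet normal -0.645 0.629 0.434
outer loop
vertex 2.768 -2.082 1.443
vertex 2.341 -2.961 2.081
vertex 3.232 -2.326 2.486
endloop
endfacet
facet normal -0.047 0.968 0.247
outer loop
vertex 2.768 -2.082 1.443
vertex 3.232 -2.326 2.486
vertex 3.926 -2.062 1.585
endloop
endfacet
facet normal 0.041 0.889 -0.457
outer loop
vertex 2.768 -2.082 1.443
vertex 3.926 -2.062 1.585
vertex 3.464 -2.535 0.623
endloop
endfacet
facet normal -0.505 0.500 -0.704
outer loop
vertex 2.768 -2.082 1.443
vertex 3.464 -2.535 0.623
vertex 2.485 -3.091 0.93
endloop
endfacet
facet normal -0.928 0.339 -0.154
outer loop
vertex 2.768 -2.082 1.443
vertex 2.485 -3.091 0.93
vertex 2.341 -2.961 2.081
endloop
endfacet
facet normal 0.500 0.648 0.575
outer loop
vertex 3.926 -2.062 1.585
vertex 3.232 -2.326 2.486
vertex 4.215 -2.929 2.31
endloop
endfacet
facet normal -0.469 0.098 0.878
outer loop
vertex 3.232 -2.326 2.486
vertex 2.341 -2.961 2.081
vertex 3.236 -3.485 2.617
endloop
endfacet
facet normal -0.926 -0.370 -0.074
outer loop
vertex 2.341 -2.961 2.081
vertex 2.485 -3.091 0.93
vertex 2.774 -3.958 1.655
endloop
endfacet
facet normal -0.240 -0.110 -0.965
outer loop
vertex 2.485 -3.091 0.93
vertex 3.464 -2.535 0.623
vertex 3.468 -3.694 0.754
endloop
endfacet
facet normal 0.642 0.520 -0.564
outer loop
vertex 3.464 -2.535 0.623
vertex 3.926 -2.062 1.585
vertex 4.359 -3.059 1.159
endloop
endfacet
facet normal 0.505 -0.500 0.704
outer loop
vertex 3.932 -3.938 1.797
vertex 4.215 -2.929 2.31
vertex 3.236 -3.485 2.617
endloop
endfacet
facet normal -0.041 -0.889 0.457
outer loop
vertex 3.932 -3.938 1.797
vertex 3.236 -3.485 2.617
vertex 2.774 -3.958 1.655
endloop
endfacet
facet normal 0.047 -0.968 -0.247
outer loop
vertex 3.932 -3.938 1.797
vertex 2.774 -3.958 1.655
vertex 3.468 -3.694 0.754
endloop
endfacet
facet normal 0.645 -0.629 -0.434
outer loop
vertex 3.932 -3.938 1.797
vertex 3.468 -3.694 0.754
vertex 4.359 -3.059 1.159
endloop
endfacet
facet normal 0.928 -0.339 0.154
outer loop
vertex 3.932 -3.938 1.797
vertex 4.359 -3.059 1.159
vertex 4.215 -2.929 2.31
endloop
endfacet
facet normal 0.240 0.110 0.965
outer loop
vertex 3.236 -3.485 2.617
vertex 4.215 -2.929 2.31
vertex 3.232 -2.326 2.486
endloop
endfacet
facet normal -0.642 -0.520 0.564
outer loop
vertex 2.774 -3.958 1.655
vertex 3.236 -3.485 2.617
vertex 2.341 -2.961 2.081
endloop
endfacet
facet normal -0.500 -0.648 -0.575
outer loop
vertex 3.468 -3.694 0.754
vertex 2.774 -3.958 1.655
vertex 2.485 -3.091 0.93
endloop
endfacet
facet normal 0.469 -0.098 -0.878
outer loop
vertex 4.359 -3.059 1.159
vertex 3.468 -3.694 0.754
vertex 3.464 -2.535 0.623
endloop
endfacet
facet normal 0.926 0.370 0.074
outer loop
vertex 4.215 -2.929 2.31
vertex 4.359 -3.059 1.159
vertex 3.926 -2.062 1.585
endloop
endfacet
facet normal -0.233 -0.191 -0.954
outer loop
vertex -1.227 -1.696 -1.924
vertex -2.018 -2.177 -1.635
vertex -2.068 -1.225 -1.813
endloop
endfacet
facet normal 0.441 0.853 -0.279
outer loop
vertex -1.227 -1.696 -1.924
vertex -2.068 -1.225 -1.813
vertex -0.77 -1.322 -0.055
endloop
endfacet
facet normal 0.441 0.853 -0.279
outer loop
vertex -0.77 -1.322 -0.055
vertex -2.068 -1.225 -1.813
vertex -1.611 -0.851 0.056
endloop
endfacet
facet normal 0.233 0.191 0.953
outer loop
vertex -0.77 -1.322 -0.055
vertex -1.611 -0.851 0.056
vertex -1.562 -1.803 0.235
endloop
endfacet
facet normal -0.234 -0.191 -0.953
outer loop
vertex -2.068 -1.225 -1.813
vertex -2.018 -2.177 -1.635
vertex -2.859 -1.705 -1.523
endloop
endfacet
facet normal -0.529 0.848 -0.040
outer loop
vertex -2.068 -1.225 -1.813
vertex -2.859 -1.705 -1.523
vertex -1.611 -0.851 0.056
endloop
endfacet
facet normal -0.530 0.847 -0.040
outer loop
vertex -1.611 -0.851 0.056
vertex -2.859 -1.705 -1.523
vertex -2.402 -1.332 0.346
endloop
endfacet
facet normal 0.233 0.191 0.953
outer loop
vertex -1.611 -0.851 0.056
vertex -2.402 -1.332 0.346
vertex -1.562 -1.803 0.235
endloop
endfacet
facet normal -0.234 -0.190 -0.954
outer loop
vertex -2.859 -1.705 -1.523
vertex -2.018 -2.177 -1.635
vertex -2.81 -2.658 -1.345
endloop
endfacet
facet normal -0.971 -0.005 0.239
outer loop
vertex -2.859 -1.705 -1.523
vertex -2.81 -2.658 -1.345
vertex -2.402 -1.332 0.346
endloop
endfacet
facet normal -0.971 -0.005 0.239
outer loop
vertex -2.402 -1.332 0.346
vertex -2.81 -2.658 -1.345
vertex -2.353 -2.284 0.524
endloop
endfacet
facet normal 0.233 0.190 0.954
outer loop
vertex -2.402 -1.332 0.346
vertex -2.353 -2.284 0.524
vertex -1.562 -1.803 0.235
endloop
endfacet
facet normal -0.233 -0.191 -0.953
outer loop
vertex -2.81 -2.658 -1.345
vertex -2.018 -2.177 -1.635
vertex -1.969 -3.129 -1.456
endloop
endfacet
facet normal -0.441 -0.853 0.279
outer loop
vertex -2.81 -2.658 -1.345
vertex -1.969 -3.129 -1.456
vertex -2.353 -2.284 0.524
endloop
endfacet
facet normal -0.441 -0.853 0.279
outer loop
vertex -2.353 -2.284 0.524
vertex -1.969 -3.129 -1.456
vertex -1.512 -2.755 0.413
endloop
endfacet
facet normal 0.233 0.191 0.954
outer loop
vertex -2.353 -2.284 0.524
vertex -1.512 -2.755 0.413
vertex -1.562 -1.803 0.235
endloop
endfacet
facet normal -0.233 -0.191 -0.953
outer loop
vertex -1.969 -3.129 -1.456
vertex -2.018 -2.177 -1.635
vertex -1.178 -2.648 -1.746
endloop
endfacet
facet normal 0.530 -0.847 0.040
outer loop
vertex -1.969 -3.129 -1.456
vertex -1.178 -2.648 -1.746
vertex -1.512 -2.755 0.413
endloop
endfacet
facet normal 0.529 -0.848 0.040
outer loop
vertex -1.512 -2.755 0.413
vertex -1.178 -2.648 -1.746
vertex -0.721 -2.275 0.123
endloop
endfacet
facet normal 0.234 0.191 0.953
outer loop
vertex -1.512 -2.755 0.413
vertex -0.721 -2.275 0.123
vertex -1.562 -1.803 0.235
endloop
endfacet
facet normal -0.233 -0.190 -0.954
outer loop
vertex -1.178 -2.648 -1.746
vertex -2.018 -2.177 -1.635
vertex -1.227 -1.696 -1.924
endloop
endfacet
facet normal 0.971 0.005 -0.239
outer loop
vertex -1.178 -2.648 -1.746
vertex -1.227 -1.696 -1.924
vertex -0.721 -2.275 0.123
endloop
endfacet
facet normal 0.971 0.005 -0.239
outer loop
vertex -0.721 -2.275 0.123
vertex -1.227 -1.696 -1.924
vertex -0.77 -1.322 -0.055
endloop
endfacet
facet normal 0.234 0.190 0.954
outer loop
vertex -0.721 -2.275 0.123
vertex -0.77 -1.322 -0.055
vertex -1.562 -1.803 0.235
endloop
endfacet

endsolid


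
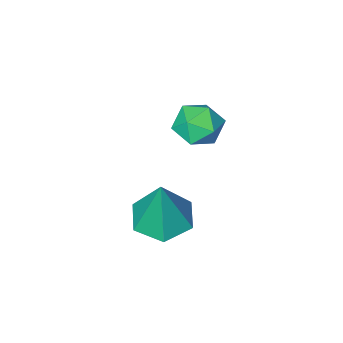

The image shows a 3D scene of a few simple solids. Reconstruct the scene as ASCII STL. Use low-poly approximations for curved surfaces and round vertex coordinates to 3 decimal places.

solid 
facet normal -0.149 -0.210 -0.966
outer loop
vertex 1.618 -0.322 -0.757
vertex 0.768 -0.326 -0.625
vertex 1.166 0.404 -0.845
endloop
endfacet
facet normal 0.830 0.536 0.157
outer loop
vertex 1.618 -0.322 -0.757
vertex 1.166 0.404 -0.845
vertex 1.032 0.046 1.085
endloop
endfacet
facet normal -0.149 -0.210 -0.966
outer loop
vertex 1.166 0.404 -0.845
vertex 0.768 -0.326 -0.625
vertex 0.316 0.401 -0.713
endloop
endfacet
facet normal 0.025 0.983 0.184
outer loop
vertex 1.166 0.404 -0.845
vertex 0.316 0.401 -0.713
vertex 1.032 0.046 1.085
endloop
endfacet
facet normal -0.149 -0.210 -0.966
outer loop
vertex 0.316 0.401 -0.713
vertex 0.768 -0.326 -0.625
vertex -0.082 -0.329 -0.493
endloop
endfacet
facet normal -0.748 0.529 0.402
outer loop
vertex 0.316 0.401 -0.713
vertex -0.082 -0.329 -0.493
vertex 1.032 0.046 1.085
endloop
endfacet
facet normal -0.149 -0.210 -0.966
outer loop
vertex -0.082 -0.329 -0.493
vertex 0.768 -0.326 -0.625
vertex 0.37 -1.056 -0.405
endloop
endfacet
facet normal -0.714 -0.372 0.593
outer loop
vertex -0.082 -0.329 -0.493
vertex 0.37 -1.056 -0.405
vertex 1.032 0.046 1.085
endloop
endfacet
facet normal -0.149 -0.210 -0.966
outer loop
vertex 0.37 -1.056 -0.405
vertex 0.768 -0.326 -0.625
vertex 1.22 -1.052 -0.537
endloop
endfacet
facet normal 0.092 -0.820 0.565
outer loop
vertex 0.37 -1.056 -0.405
vertex 1.22 -1.052 -0.537
vertex 1.032 0.046 1.085
endloop
endfacet
facet normal -0.149 -0.210 -0.966
outer loop
vertex 1.22 -1.052 -0.537
vertex 0.768 -0.326 -0.625
vertex 1.618 -0.322 -0.757
endloop
endfacet
facet normal 0.863 -0.366 0.348
outer loop
vertex 1.22 -1.052 -0.537
vertex 1.618 -0.322 -0.757
vertex 1.032 0.046 1.085
endloop
endfacet
facet normal -0.830 -0.044 0.556
outer loop
vertex -0.876 -0.03 2.748
vertex -0.737 -0.715 2.901
vertex -0.483 -0.196 3.322
endloop
endfacet
facet normal -0.556 0.615 0.559
outer loop
vertex -0.876 -0.03 2.748
vertex -0.483 -0.196 3.322
vertex -0.294 0.354 2.905
endloop
endfacet
facet normal -0.525 0.843 -0.118
outer loop
vertex -0.876 -0.03 2.748
vertex -0.294 0.354 2.905
vertex -0.431 0.174 2.227
endloop
endfacet
facet normal -0.778 0.325 -0.537
outer loop
vertex -0.876 -0.03 2.748
vertex -0.431 0.174 2.227
vertex -0.705 -0.486 2.224
endloop
endfacet
facet normal -0.967 -0.223 -0.121
outer loop
vertex -0.876 -0.03 2.748
vertex -0.705 -0.486 2.224
vertex -0.737 -0.715 2.901
endloop
endfacet
facet normal 0.110 0.576 0.810
outer loop
vertex -0.294 0.354 2.905
vertex -0.483 -0.196 3.322
vertex 0.205 -0.094 3.156
endloop
endfacet
facet normal -0.332 -0.491 0.805
outer loop
vertex -0.483 -0.196 3.322
vertex -0.737 -0.715 2.901
vertex -0.069 -0.754 3.153
endloop
endfacet
facet normal -0.554 -0.780 -0.290
outer loop
vertex -0.737 -0.715 2.901
vertex -0.705 -0.486 2.224
vertex -0.206 -0.934 2.475
endloop
endfacet
facet normal -0.248 0.107 -0.963
outer loop
vertex -0.705 -0.486 2.224
vertex -0.431 0.174 2.227
vertex -0.017 -0.384 2.058
endloop
endfacet
facet normal 0.162 0.945 -0.284
outer loop
vertex -0.431 0.174 2.227
vertex -0.294 0.354 2.905
vertex 0.237 0.135 2.479
endloop
endfacet
facet normal 0.778 -0.325 0.537
outer loop
vertex 0.376 -0.55 2.632
vertex 0.205 -0.094 3.156
vertex -0.069 -0.754 3.153
endloop
endfacet
facet normal 0.525 -0.843 0.118
outer loop
vertex 0.376 -0.55 2.632
vertex -0.069 -0.754 3.153
vertex -0.206 -0.934 2.475
endloop
endfacet
facet normal 0.556 -0.615 -0.559
outer loop
vertex 0.376 -0.55 2.632
vertex -0.206 -0.934 2.475
vertex -0.017 -0.384 2.058
endloop
endfacet
facet normal 0.830 0.044 -0.556
outer loop
vertex 0.376 -0.55 2.632
vertex -0.017 -0.384 2.058
vertex 0.237 0.135 2.479
endloop
endfacet
facet normal 0.967 0.223 0.121
outer loop
vertex 0.376 -0.55 2.632
vertex 0.237 0.135 2.479
vertex 0.205 -0.094 3.156
endloop
endfacet
facet normal 0.248 -0.107 0.963
outer loop
vertex -0.069 -0.754 3.153
vertex 0.205 -0.094 3.156
vertex -0.483 -0.196 3.322
endloop
endfacet
facet normal -0.162 -0.945 0.284
outer loop
vertex -0.206 -0.934 2.475
vertex -0.069 -0.754 3.153
vertex -0.737 -0.715 2.901
endloop
endfacet
facet normal -0.110 -0.576 -0.810
outer loop
vertex -0.017 -0.384 2.058
vertex -0.206 -0.934 2.475
vertex -0.705 -0.486 2.224
endloop
endfacet
facet normal 0.332 0.491 -0.805
outer loop
vertex 0.237 0.135 2.479
vertex -0.017 -0.384 2.058
vertex -0.431 0.174 2.227
endloop
endfacet
facet normal 0.554 0.780 0.290
outer loop
vertex 0.205 -0.094 3.156
vertex 0.237 0.135 2.479
vertex -0.294 0.354 2.905
endloop
endfacet

endsolid


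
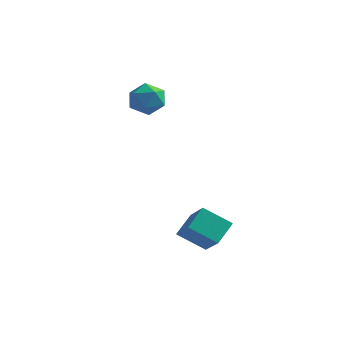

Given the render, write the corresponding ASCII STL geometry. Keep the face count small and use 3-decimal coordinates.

solid 
facet normal -0.799 -0.254 0.545
outer loop
vertex 3.579 -2.165 -1.606
vertex 2.371 -1.077 -2.871
vertex 3.378 -3.397 -2.474
endloop
endfacet
facet normal 0.586 -0.528 0.614
outer loop
vertex 4.809 -2.943 -3.449
vertex 3.579 -2.165 -1.606
vertex 3.378 -3.397 -2.474
endloop
endfacet
facet normal -0.799 -0.254 0.545
outer loop
vertex 3.378 -3.397 -2.474
vertex 2.371 -1.077 -2.871
vertex 2.17 -2.308 -3.739
endloop
endfacet
facet normal -0.132 -0.810 -0.571
outer loop
vertex 2.17 -2.308 -3.739
vertex 4.809 -2.943 -3.449
vertex 3.378 -3.397 -2.474
endloop
endfacet
facet normal 0.132 0.810 0.571
outer loop
vertex 3.579 -2.165 -1.606
vertex 3.802 -0.623 -3.846
vertex 2.371 -1.077 -2.871
endloop
endfacet
facet normal 0.586 -0.529 0.614
outer loop
vertex 5.01 -1.712 -2.581
vertex 3.579 -2.165 -1.606
vertex 4.809 -2.943 -3.449
endloop
endfacet
facet normal 0.133 0.810 0.571
outer loop
vertex 5.01 -1.712 -2.581
vertex 3.802 -0.623 -3.846
vertex 3.579 -2.165 -1.606
endloop
endfacet
facet normal -0.586 0.529 -0.614
outer loop
vertex 2.371 -1.077 -2.871
vertex 3.802 -0.623 -3.846
vertex 2.17 -2.308 -3.739
endloop
endfacet
facet normal -0.132 -0.810 -0.571
outer loop
vertex 3.601 -1.855 -4.714
vertex 4.809 -2.943 -3.449
vertex 2.17 -2.308 -3.739
endloop
endfacet
facet normal -0.586 0.528 -0.614
outer loop
vertex 2.17 -2.308 -3.739
vertex 3.802 -0.623 -3.846
vertex 3.601 -1.855 -4.714
endloop
endfacet
facet normal 0.799 0.254 -0.545
outer loop
vertex 3.601 -1.855 -4.714
vertex 5.01 -1.712 -2.581
vertex 4.809 -2.943 -3.449
endloop
endfacet
facet normal 0.799 0.254 -0.545
outer loop
vertex 3.802 -0.623 -3.846
vertex 5.01 -1.712 -2.581
vertex 3.601 -1.855 -4.714
endloop
endfacet
facet normal 0.219 0.976 0.014
outer loop
vertex -2.184 4.363 2.099
vertex -2.989 4.532 2.912
vertex -1.902 4.283 3.217
endloop
endfacet
facet normal 0.793 0.588 -0.158
outer loop
vertex -2.184 4.363 2.099
vertex -1.902 4.283 3.217
vertex -1.484 3.516 2.459
endloop
endfacet
facet normal 0.636 0.210 -0.742
outer loop
vertex -2.184 4.363 2.099
vertex -1.484 3.516 2.459
vertex -2.313 3.291 1.685
endloop
endfacet
facet normal -0.035 0.364 -0.931
outer loop
vertex -2.184 4.363 2.099
vertex -2.313 3.291 1.685
vertex -3.244 3.919 1.965
endloop
endfacet
facet normal -0.292 0.837 -0.463
outer loop
vertex -2.184 4.363 2.099
vertex -3.244 3.919 1.965
vertex -2.989 4.532 2.912
endloop
endfacet
facet normal 0.918 0.130 0.374
outer loop
vertex -1.484 3.516 2.459
vertex -1.902 4.283 3.217
vertex -1.856 3.161 3.495
endloop
endfacet
facet normal -0.010 0.757 0.654
outer loop
vertex -1.902 4.283 3.217
vertex -2.989 4.532 2.912
vertex -2.787 3.789 3.775
endloop
endfacet
facet normal -0.838 0.532 -0.119
outer loop
vertex -2.989 4.532 2.912
vertex -3.244 3.919 1.965
vertex -3.616 3.564 3.001
endloop
endfacet
facet normal -0.422 -0.234 -0.876
outer loop
vertex -3.244 3.919 1.965
vertex -2.313 3.291 1.685
vertex -3.198 2.797 2.243
endloop
endfacet
facet normal 0.664 -0.483 -0.571
outer loop
vertex -2.313 3.291 1.685
vertex -1.484 3.516 2.459
vertex -2.111 2.548 2.548
endloop
endfacet
facet normal 0.035 -0.364 0.931
outer loop
vertex -2.916 2.717 3.361
vertex -1.856 3.161 3.495
vertex -2.787 3.789 3.775
endloop
endfacet
facet normal -0.636 -0.210 0.742
outer loop
vertex -2.916 2.717 3.361
vertex -2.787 3.789 3.775
vertex -3.616 3.564 3.001
endloop
endfacet
facet normal -0.793 -0.588 0.158
outer loop
vertex -2.916 2.717 3.361
vertex -3.616 3.564 3.001
vertex -3.198 2.797 2.243
endloop
endfacet
facet normal -0.219 -0.976 -0.014
outer loop
vertex -2.916 2.717 3.361
vertex -3.198 2.797 2.243
vertex -2.111 2.548 2.548
endloop
endfacet
facet normal 0.292 -0.837 0.463
outer loop
vertex -2.916 2.717 3.361
vertex -2.111 2.548 2.548
vertex -1.856 3.161 3.495
endloop
endfacet
facet normal 0.422 0.234 0.876
outer loop
vertex -2.787 3.789 3.775
vertex -1.856 3.161 3.495
vertex -1.902 4.283 3.217
endloop
endfacet
facet normal -0.664 0.483 0.571
outer loop
vertex -3.616 3.564 3.001
vertex -2.787 3.789 3.775
vertex -2.989 4.532 2.912
endloop
endfacet
facet normal -0.918 -0.130 -0.374
outer loop
vertex -3.198 2.797 2.243
vertex -3.616 3.564 3.001
vertex -3.244 3.919 1.965
endloop
endfacet
facet normal 0.010 -0.757 -0.654
outer loop
vertex -2.111 2.548 2.548
vertex -3.198 2.797 2.243
vertex -2.313 3.291 1.685
endloop
endfacet
facet normal 0.838 -0.532 0.119
outer loop
vertex -1.856 3.161 3.495
vertex -2.111 2.548 2.548
vertex -1.484 3.516 2.459
endloop
endfacet

endsolid


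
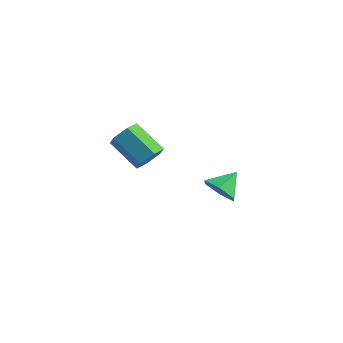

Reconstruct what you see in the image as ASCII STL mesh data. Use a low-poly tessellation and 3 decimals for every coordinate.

solid 
facet normal -0.229 -0.806 -0.546
outer loop
vertex 4.279 -2.562 2.065
vertex 3.534 -2.333 2.04
vertex 4.032 -2.1 1.487
endloop
endfacet
facet normal 0.904 0.424 -0.047
outer loop
vertex 4.279 -2.562 2.065
vertex 4.032 -2.1 1.487
vertex 3.786 -1.447 2.64
endloop
endfacet
facet normal -0.229 -0.806 -0.546
outer loop
vertex 4.032 -2.1 1.487
vertex 3.534 -2.333 2.04
vertex 3.287 -1.871 1.462
endloop
endfacet
facet normal 0.279 0.860 -0.428
outer loop
vertex 4.032 -2.1 1.487
vertex 3.287 -1.871 1.462
vertex 3.786 -1.447 2.64
endloop
endfacet
facet normal -0.229 -0.806 -0.546
outer loop
vertex 3.287 -1.871 1.462
vertex 3.534 -2.333 2.04
vertex 2.789 -2.104 2.015
endloop
endfacet
facet normal -0.506 0.857 -0.094
outer loop
vertex 3.287 -1.871 1.462
vertex 2.789 -2.104 2.015
vertex 3.786 -1.447 2.64
endloop
endfacet
facet normal -0.229 -0.806 -0.546
outer loop
vertex 2.789 -2.104 2.015
vertex 3.534 -2.333 2.04
vertex 3.036 -2.566 2.593
endloop
endfacet
facet normal -0.664 0.419 0.619
outer loop
vertex 2.789 -2.104 2.015
vertex 3.036 -2.566 2.593
vertex 3.786 -1.447 2.64
endloop
endfacet
facet normal -0.229 -0.806 -0.546
outer loop
vertex 3.036 -2.566 2.593
vertex 3.534 -2.333 2.04
vertex 3.781 -2.795 2.618
endloop
endfacet
facet normal -0.038 -0.016 0.999
outer loop
vertex 3.036 -2.566 2.593
vertex 3.781 -2.795 2.618
vertex 3.786 -1.447 2.64
endloop
endfacet
facet normal -0.229 -0.806 -0.546
outer loop
vertex 3.781 -2.795 2.618
vertex 3.534 -2.333 2.04
vertex 4.279 -2.562 2.065
endloop
endfacet
facet normal 0.746 -0.014 0.666
outer loop
vertex 3.781 -2.795 2.618
vertex 4.279 -2.562 2.065
vertex 3.786 -1.447 2.64
endloop
endfacet
facet normal 0.831 -0.121 -0.543
outer loop
vertex -0.088 -0.329 1.815
vertex -0.433 -0.778 1.387
vertex -0.427 -0.083 1.242
endloop
endfacet
facet normal 0.286 0.930 0.230
outer loop
vertex -0.088 -0.329 1.815
vertex -0.427 -0.083 1.242
vertex -1.441 -0.133 2.701
endloop
endfacet
facet normal 0.285 0.930 0.230
outer loop
vertex -1.441 -0.133 2.701
vertex -0.427 -0.083 1.242
vertex -1.781 0.113 2.128
endloop
endfacet
facet normal -0.830 0.121 0.544
outer loop
vertex -1.441 -0.133 2.701
vertex -1.781 0.113 2.128
vertex -1.787 -0.582 2.273
endloop
endfacet
facet normal 0.830 -0.121 -0.544
outer loop
vertex -0.427 -0.083 1.242
vertex -0.433 -0.778 1.387
vertex -0.773 -0.532 0.814
endloop
endfacet
facet normal -0.271 0.765 -0.584
outer loop
vertex -0.427 -0.083 1.242
vertex -0.773 -0.532 0.814
vertex -1.781 0.113 2.128
endloop
endfacet
facet normal -0.271 0.765 -0.584
outer loop
vertex -1.781 0.113 2.128
vertex -0.773 -0.532 0.814
vertex -2.126 -0.336 1.7
endloop
endfacet
facet normal -0.831 0.121 0.543
outer loop
vertex -1.781 0.113 2.128
vertex -2.126 -0.336 1.7
vertex -1.787 -0.582 2.273
endloop
endfacet
facet normal 0.830 -0.121 -0.544
outer loop
vertex -0.773 -0.532 0.814
vertex -0.433 -0.778 1.387
vertex -0.779 -1.227 0.959
endloop
endfacet
facet normal -0.557 -0.165 -0.814
outer loop
vertex -0.773 -0.532 0.814
vertex -0.779 -1.227 0.959
vertex -2.126 -0.336 1.7
endloop
endfacet
facet normal -0.557 -0.165 -0.814
outer loop
vertex -2.126 -0.336 1.7
vertex -0.779 -1.227 0.959
vertex -2.132 -1.031 1.845
endloop
endfacet
facet normal -0.831 0.121 0.543
outer loop
vertex -2.126 -0.336 1.7
vertex -2.132 -1.031 1.845
vertex -1.787 -0.582 2.273
endloop
endfacet
facet normal 0.830 -0.121 -0.544
outer loop
vertex -0.779 -1.227 0.959
vertex -0.433 -0.778 1.387
vertex -0.439 -1.473 1.532
endloop
endfacet
facet normal -0.285 -0.930 -0.230
outer loop
vertex -0.779 -1.227 0.959
vertex -0.439 -1.473 1.532
vertex -2.132 -1.031 1.845
endloop
endfacet
facet normal -0.285 -0.930 -0.230
outer loop
vertex -2.132 -1.031 1.845
vertex -0.439 -1.473 1.532
vertex -1.793 -1.277 2.418
endloop
endfacet
facet normal -0.831 0.121 0.543
outer loop
vertex -2.132 -1.031 1.845
vertex -1.793 -1.277 2.418
vertex -1.787 -0.582 2.273
endloop
endfacet
facet normal 0.831 -0.121 -0.543
outer loop
vertex -0.439 -1.473 1.532
vertex -0.433 -0.778 1.387
vertex -0.094 -1.024 1.96
endloop
endfacet
facet normal 0.271 -0.765 0.584
outer loop
vertex -0.439 -1.473 1.532
vertex -0.094 -1.024 1.96
vertex -1.793 -1.277 2.418
endloop
endfacet
facet normal 0.271 -0.765 0.584
outer loop
vertex -1.793 -1.277 2.418
vertex -0.094 -1.024 1.96
vertex -1.447 -0.828 2.846
endloop
endfacet
facet normal -0.830 0.121 0.544
outer loop
vertex -1.793 -1.277 2.418
vertex -1.447 -0.828 2.846
vertex -1.787 -0.582 2.273
endloop
endfacet
facet normal 0.831 -0.121 -0.543
outer loop
vertex -0.094 -1.024 1.96
vertex -0.433 -0.778 1.387
vertex -0.088 -0.329 1.815
endloop
endfacet
facet normal 0.557 0.165 0.814
outer loop
vertex -0.094 -1.024 1.96
vertex -0.088 -0.329 1.815
vertex -1.447 -0.828 2.846
endloop
endfacet
facet normal 0.557 0.165 0.814
outer loop
vertex -1.447 -0.828 2.846
vertex -0.088 -0.329 1.815
vertex -1.441 -0.133 2.701
endloop
endfacet
facet normal -0.830 0.121 0.544
outer loop
vertex -1.447 -0.828 2.846
vertex -1.441 -0.133 2.701
vertex -1.787 -0.582 2.273
endloop
endfacet

endsolid


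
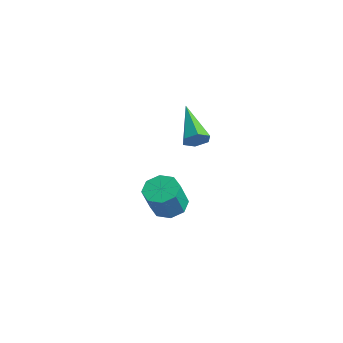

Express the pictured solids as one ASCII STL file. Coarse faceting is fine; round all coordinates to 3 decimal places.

solid 
facet normal -0.251 0.396 -0.883
outer loop
vertex -0.254 0.921 -4.044
vertex -0.998 0.677 -3.942
vertex -0.596 1.333 -3.762
endloop
endfacet
facet normal 0.786 0.616 0.053
outer loop
vertex -0.254 0.921 -4.044
vertex -0.596 1.333 -3.762
vertex 0.122 0.327 -2.719
endloop
endfacet
facet normal 0.785 0.617 0.054
outer loop
vertex 0.122 0.327 -2.719
vertex -0.596 1.333 -3.762
vertex -0.22 0.738 -2.438
endloop
endfacet
facet normal 0.250 -0.396 0.884
outer loop
vertex 0.122 0.327 -2.719
vertex -0.22 0.738 -2.438
vertex -0.622 0.083 -2.618
endloop
endfacet
facet normal -0.251 0.396 -0.883
outer loop
vertex -0.596 1.333 -3.762
vertex -0.998 0.677 -3.942
vertex -1.173 1.36 -3.586
endloop
endfacet
facet normal 0.155 0.917 0.368
outer loop
vertex -0.596 1.333 -3.762
vertex -1.173 1.36 -3.586
vertex -0.22 0.738 -2.438
endloop
endfacet
facet normal 0.157 0.917 0.367
outer loop
vertex -0.22 0.738 -2.438
vertex -1.173 1.36 -3.586
vertex -0.797 0.766 -2.261
endloop
endfacet
facet normal 0.252 -0.397 0.883
outer loop
vertex -0.22 0.738 -2.438
vertex -0.797 0.766 -2.261
vertex -0.622 0.083 -2.618
endloop
endfacet
facet normal -0.250 0.396 -0.883
outer loop
vertex -1.173 1.36 -3.586
vertex -0.998 0.677 -3.942
vertex -1.648 0.987 -3.619
endloop
endfacet
facet normal -0.566 0.680 0.466
outer loop
vertex -1.173 1.36 -3.586
vertex -1.648 0.987 -3.619
vertex -0.797 0.766 -2.261
endloop
endfacet
facet normal -0.566 0.680 0.466
outer loop
vertex -0.797 0.766 -2.261
vertex -1.648 0.987 -3.619
vertex -1.272 0.393 -2.294
endloop
endfacet
facet normal 0.251 -0.397 0.883
outer loop
vertex -0.797 0.766 -2.261
vertex -1.272 0.393 -2.294
vertex -0.622 0.083 -2.618
endloop
endfacet
facet normal -0.250 0.396 -0.883
outer loop
vertex -1.648 0.987 -3.619
vertex -0.998 0.677 -3.942
vertex -1.742 0.433 -3.841
endloop
endfacet
facet normal -0.956 0.045 0.291
outer loop
vertex -1.648 0.987 -3.619
vertex -1.742 0.433 -3.841
vertex -1.272 0.393 -2.294
endloop
endfacet
facet normal -0.956 0.045 0.291
outer loop
vertex -1.272 0.393 -2.294
vertex -1.742 0.433 -3.841
vertex -1.366 -0.161 -2.516
endloop
endfacet
facet normal 0.251 -0.396 0.883
outer loop
vertex -1.272 0.393 -2.294
vertex -1.366 -0.161 -2.516
vertex -0.622 0.083 -2.618
endloop
endfacet
facet normal -0.250 0.396 -0.884
outer loop
vertex -1.742 0.433 -3.841
vertex -0.998 0.677 -3.942
vertex -1.4 0.022 -4.122
endloop
endfacet
facet normal -0.785 -0.617 -0.054
outer loop
vertex -1.742 0.433 -3.841
vertex -1.4 0.022 -4.122
vertex -1.366 -0.161 -2.516
endloop
endfacet
facet normal -0.786 -0.616 -0.054
outer loop
vertex -1.366 -0.161 -2.516
vertex -1.4 0.022 -4.122
vertex -1.024 -0.573 -2.798
endloop
endfacet
facet normal 0.251 -0.396 0.883
outer loop
vertex -1.366 -0.161 -2.516
vertex -1.024 -0.573 -2.798
vertex -0.622 0.083 -2.618
endloop
endfacet
facet normal -0.252 0.397 -0.883
outer loop
vertex -1.4 0.022 -4.122
vertex -0.998 0.677 -3.942
vertex -0.823 -0.006 -4.299
endloop
endfacet
facet normal -0.157 -0.917 -0.367
outer loop
vertex -1.4 0.022 -4.122
vertex -0.823 -0.006 -4.299
vertex -1.024 -0.573 -2.798
endloop
endfacet
facet normal -0.155 -0.917 -0.367
outer loop
vertex -1.024 -0.573 -2.798
vertex -0.823 -0.006 -4.299
vertex -0.447 -0.6 -2.974
endloop
endfacet
facet normal 0.251 -0.396 0.883
outer loop
vertex -1.024 -0.573 -2.798
vertex -0.447 -0.6 -2.974
vertex -0.622 0.083 -2.618
endloop
endfacet
facet normal -0.251 0.397 -0.883
outer loop
vertex -0.823 -0.006 -4.299
vertex -0.998 0.677 -3.942
vertex -0.348 0.367 -4.266
endloop
endfacet
facet normal 0.566 -0.680 -0.466
outer loop
vertex -0.823 -0.006 -4.299
vertex -0.348 0.367 -4.266
vertex -0.447 -0.6 -2.974
endloop
endfacet
facet normal 0.566 -0.680 -0.466
outer loop
vertex -0.447 -0.6 -2.974
vertex -0.348 0.367 -4.266
vertex 0.028 -0.227 -2.941
endloop
endfacet
facet normal 0.250 -0.396 0.883
outer loop
vertex -0.447 -0.6 -2.974
vertex 0.028 -0.227 -2.941
vertex -0.622 0.083 -2.618
endloop
endfacet
facet normal -0.251 0.396 -0.883
outer loop
vertex -0.348 0.367 -4.266
vertex -0.998 0.677 -3.942
vertex -0.254 0.921 -4.044
endloop
endfacet
facet normal 0.956 -0.045 -0.291
outer loop
vertex -0.348 0.367 -4.266
vertex -0.254 0.921 -4.044
vertex 0.028 -0.227 -2.941
endloop
endfacet
facet normal 0.956 -0.045 -0.291
outer loop
vertex 0.028 -0.227 -2.941
vertex -0.254 0.921 -4.044
vertex 0.122 0.327 -2.719
endloop
endfacet
facet normal 0.250 -0.396 0.883
outer loop
vertex 0.028 -0.227 -2.941
vertex 0.122 0.327 -2.719
vertex -0.622 0.083 -2.618
endloop
endfacet
facet normal 0.844 -0.250 -0.475
outer loop
vertex 1.833 0.816 1.525
vertex 1.56 0.39 1.264
vertex 1.578 0.907 1.024
endloop
endfacet
facet normal 0.076 0.987 0.140
outer loop
vertex 1.833 0.816 1.525
vertex 1.578 0.907 1.024
vertex -0.06 0.87 2.176
endloop
endfacet
facet normal 0.843 -0.250 -0.475
outer loop
vertex 1.578 0.907 1.024
vertex 1.56 0.39 1.264
vertex 1.304 0.481 0.762
endloop
endfacet
facet normal -0.443 0.659 -0.608
outer loop
vertex 1.578 0.907 1.024
vertex 1.304 0.481 0.762
vertex -0.06 0.87 2.176
endloop
endfacet
facet normal 0.843 -0.250 -0.475
outer loop
vertex 1.304 0.481 0.762
vertex 1.56 0.39 1.264
vertex 1.286 -0.036 1.002
endloop
endfacet
facet normal -0.729 -0.267 -0.630
outer loop
vertex 1.304 0.481 0.762
vertex 1.286 -0.036 1.002
vertex -0.06 0.87 2.176
endloop
endfacet
facet normal 0.843 -0.249 -0.476
outer loop
vertex 1.286 -0.036 1.002
vertex 1.56 0.39 1.264
vertex 1.542 -0.127 1.503
endloop
endfacet
facet normal -0.496 -0.863 0.097
outer loop
vertex 1.286 -0.036 1.002
vertex 1.542 -0.127 1.503
vertex -0.06 0.87 2.176
endloop
endfacet
facet normal 0.843 -0.249 -0.476
outer loop
vertex 1.542 -0.127 1.503
vertex 1.56 0.39 1.264
vertex 1.816 0.3 1.765
endloop
endfacet
facet normal 0.023 -0.534 0.845
outer loop
vertex 1.542 -0.127 1.503
vertex 1.816 0.3 1.765
vertex -0.06 0.87 2.176
endloop
endfacet
facet normal 0.844 -0.249 -0.476
outer loop
vertex 1.816 0.3 1.765
vertex 1.56 0.39 1.264
vertex 1.833 0.816 1.525
endloop
endfacet
facet normal 0.309 0.393 0.866
outer loop
vertex 1.816 0.3 1.765
vertex 1.833 0.816 1.525
vertex -0.06 0.87 2.176
endloop
endfacet

endsolid


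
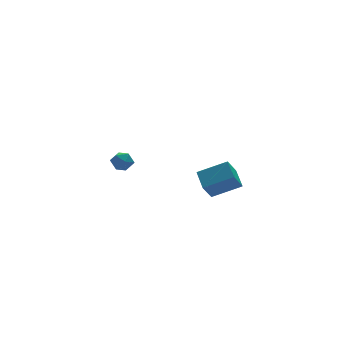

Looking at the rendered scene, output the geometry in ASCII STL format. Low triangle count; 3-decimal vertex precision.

solid 
facet normal -0.825 0.366 -0.430
outer loop
vertex -1.988 -4.375 -0.487
vertex -1.754 -3.135 0.118
vertex -1.239 -3.98 -1.589
endloop
endfacet
facet normal -0.167 -0.886 -0.431
outer loop
vertex 0.354 -4.685 -0.758
vertex -1.988 -4.375 -0.487
vertex -1.239 -3.98 -1.589
endloop
endfacet
facet normal -0.825 0.366 -0.430
outer loop
vertex -1.239 -3.98 -1.589
vertex -1.754 -3.135 0.118
vertex -1.004 -2.739 -0.984
endloop
endfacet
facet normal 0.539 0.284 -0.793
outer loop
vertex -1.004 -2.739 -0.984
vertex 0.354 -4.685 -0.758
vertex -1.239 -3.98 -1.589
endloop
endfacet
facet normal -0.539 -0.285 0.792
outer loop
vertex -1.988 -4.375 -0.487
vertex -0.161 -3.84 0.949
vertex -1.754 -3.135 0.118
endloop
endfacet
facet normal -0.167 -0.886 -0.432
outer loop
vertex -0.396 -5.081 0.344
vertex -1.988 -4.375 -0.487
vertex 0.354 -4.685 -0.758
endloop
endfacet
facet normal -0.540 -0.284 0.792
outer loop
vertex -0.396 -5.081 0.344
vertex -0.161 -3.84 0.949
vertex -1.988 -4.375 -0.487
endloop
endfacet
facet normal 0.167 0.886 0.432
outer loop
vertex -1.754 -3.135 0.118
vertex -0.161 -3.84 0.949
vertex -1.004 -2.739 -0.984
endloop
endfacet
facet normal 0.540 0.285 -0.792
outer loop
vertex 0.588 -3.445 -0.153
vertex 0.354 -4.685 -0.758
vertex -1.004 -2.739 -0.984
endloop
endfacet
facet normal 0.168 0.886 0.432
outer loop
vertex -1.004 -2.739 -0.984
vertex -0.161 -3.84 0.949
vertex 0.588 -3.445 -0.153
endloop
endfacet
facet normal 0.825 -0.366 0.430
outer loop
vertex 0.588 -3.445 -0.153
vertex -0.396 -5.081 0.344
vertex 0.354 -4.685 -0.758
endloop
endfacet
facet normal 0.825 -0.366 0.430
outer loop
vertex -0.161 -3.84 0.949
vertex -0.396 -5.081 0.344
vertex 0.588 -3.445 -0.153
endloop
endfacet
facet normal -0.019 0.238 0.971
outer loop
vertex -3.118 4.532 -1.608
vertex -3.589 3.915 -1.466
vertex -2.806 3.83 -1.43
endloop
endfacet
facet normal 0.599 0.436 0.672
outer loop
vertex -3.118 4.532 -1.608
vertex -2.806 3.83 -1.43
vertex -2.486 4.27 -2.001
endloop
endfacet
facet normal 0.449 0.883 0.134
outer loop
vertex -3.118 4.532 -1.608
vertex -2.486 4.27 -2.001
vertex -3.072 4.627 -2.39
endloop
endfacet
facet normal -0.260 0.960 0.101
outer loop
vertex -3.118 4.532 -1.608
vertex -3.072 4.627 -2.39
vertex -3.753 4.408 -2.059
endloop
endfacet
facet normal -0.549 0.562 0.619
outer loop
vertex -3.118 4.532 -1.608
vertex -3.753 4.408 -2.059
vertex -3.589 3.915 -1.466
endloop
endfacet
facet normal 0.907 -0.145 0.396
outer loop
vertex -2.486 4.27 -2.001
vertex -2.806 3.83 -1.43
vertex -2.567 3.492 -2.101
endloop
endfacet
facet normal -0.091 -0.465 0.880
outer loop
vertex -2.806 3.83 -1.43
vertex -3.589 3.915 -1.466
vertex -3.248 3.273 -1.77
endloop
endfacet
facet normal -0.949 0.059 0.311
outer loop
vertex -3.589 3.915 -1.466
vertex -3.753 4.408 -2.059
vertex -3.834 3.63 -2.159
endloop
endfacet
facet normal -0.481 0.702 -0.525
outer loop
vertex -3.753 4.408 -2.059
vertex -3.072 4.627 -2.39
vertex -3.514 4.07 -2.73
endloop
endfacet
facet normal 0.666 0.577 -0.473
outer loop
vertex -3.072 4.627 -2.39
vertex -2.486 4.27 -2.001
vertex -2.731 3.985 -2.694
endloop
endfacet
facet normal 0.260 -0.960 -0.101
outer loop
vertex -3.202 3.368 -2.552
vertex -2.567 3.492 -2.101
vertex -3.248 3.273 -1.77
endloop
endfacet
facet normal -0.449 -0.883 -0.134
outer loop
vertex -3.202 3.368 -2.552
vertex -3.248 3.273 -1.77
vertex -3.834 3.63 -2.159
endloop
endfacet
facet normal -0.599 -0.436 -0.672
outer loop
vertex -3.202 3.368 -2.552
vertex -3.834 3.63 -2.159
vertex -3.514 4.07 -2.73
endloop
endfacet
facet normal 0.019 -0.238 -0.971
outer loop
vertex -3.202 3.368 -2.552
vertex -3.514 4.07 -2.73
vertex -2.731 3.985 -2.694
endloop
endfacet
facet normal 0.549 -0.562 -0.619
outer loop
vertex -3.202 3.368 -2.552
vertex -2.731 3.985 -2.694
vertex -2.567 3.492 -2.101
endloop
endfacet
facet normal 0.481 -0.702 0.525
outer loop
vertex -3.248 3.273 -1.77
vertex -2.567 3.492 -2.101
vertex -2.806 3.83 -1.43
endloop
endfacet
facet normal -0.666 -0.577 0.473
outer loop
vertex -3.834 3.63 -2.159
vertex -3.248 3.273 -1.77
vertex -3.589 3.915 -1.466
endloop
endfacet
facet normal -0.907 0.145 -0.396
outer loop
vertex -3.514 4.07 -2.73
vertex -3.834 3.63 -2.159
vertex -3.753 4.408 -2.059
endloop
endfacet
facet normal 0.091 0.465 -0.880
outer loop
vertex -2.731 3.985 -2.694
vertex -3.514 4.07 -2.73
vertex -3.072 4.627 -2.39
endloop
endfacet
facet normal 0.949 -0.059 -0.311
outer loop
vertex -2.567 3.492 -2.101
vertex -2.731 3.985 -2.694
vertex -2.486 4.27 -2.001
endloop
endfacet

endsolid
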